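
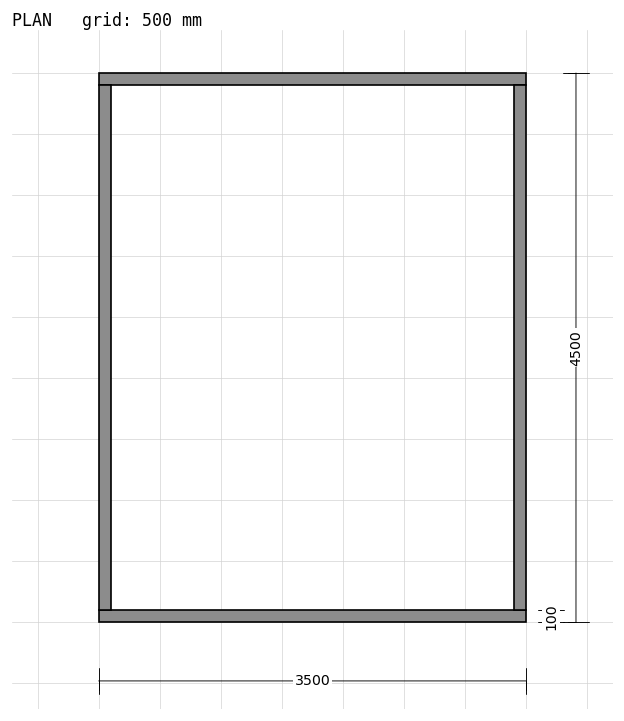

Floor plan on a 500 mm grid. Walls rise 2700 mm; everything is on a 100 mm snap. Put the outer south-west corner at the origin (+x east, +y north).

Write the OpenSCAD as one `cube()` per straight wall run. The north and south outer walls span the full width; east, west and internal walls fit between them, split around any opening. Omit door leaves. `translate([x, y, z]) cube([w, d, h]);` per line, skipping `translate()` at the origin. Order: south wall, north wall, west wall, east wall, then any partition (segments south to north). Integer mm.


cube([3500, 100, 2700]);
translate([0, 4400, 0]) cube([3500, 100, 2700]);
translate([0, 100, 0]) cube([100, 4300, 2700]);
translate([3400, 100, 0]) cube([100, 4300, 2700]);


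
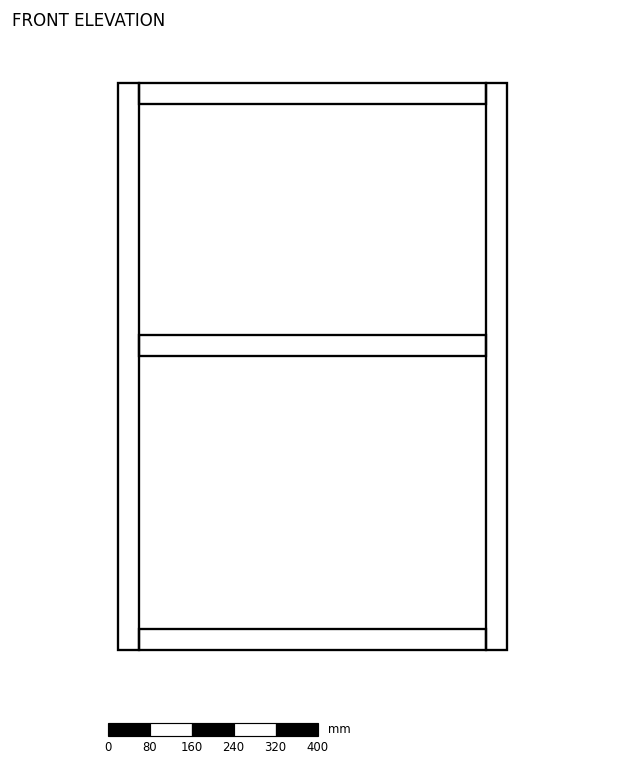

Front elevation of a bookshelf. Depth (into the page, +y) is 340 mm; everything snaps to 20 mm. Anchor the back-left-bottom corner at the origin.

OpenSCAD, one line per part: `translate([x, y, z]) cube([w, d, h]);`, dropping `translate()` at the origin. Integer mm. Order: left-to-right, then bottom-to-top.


cube([40, 340, 1080]);
translate([40, 0, 0]) cube([660, 340, 40]);
translate([40, 0, 560]) cube([660, 340, 40]);
translate([40, 0, 1040]) cube([660, 340, 40]);
translate([700, 0, 0]) cube([40, 340, 1080]);


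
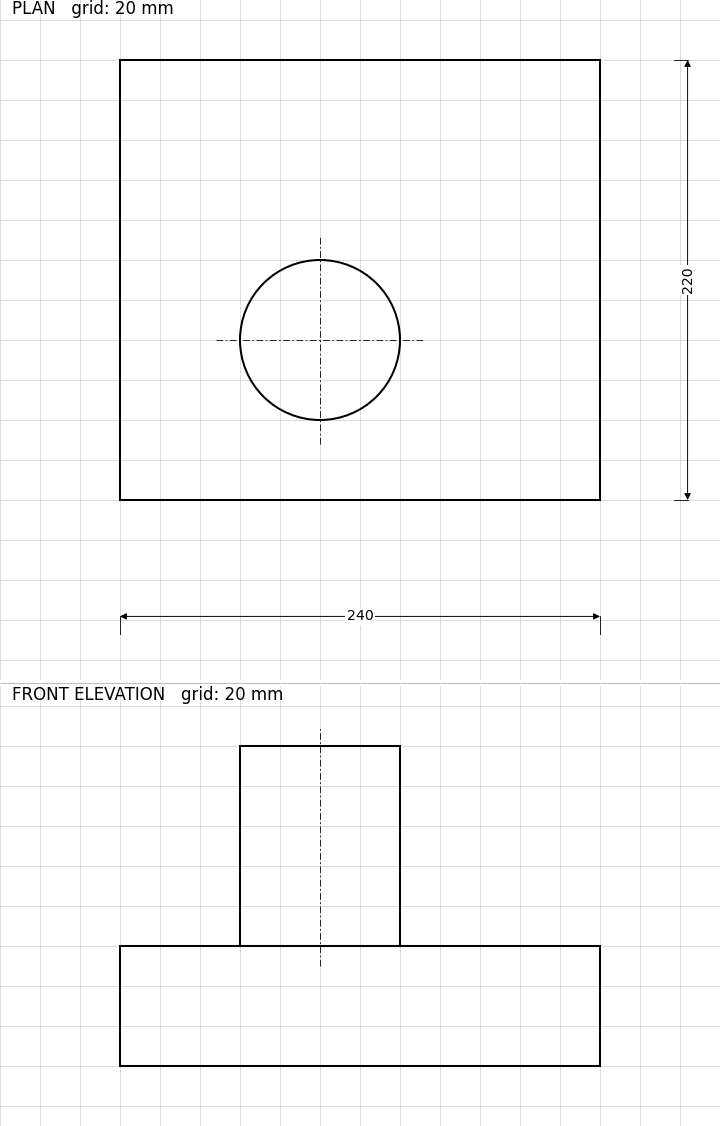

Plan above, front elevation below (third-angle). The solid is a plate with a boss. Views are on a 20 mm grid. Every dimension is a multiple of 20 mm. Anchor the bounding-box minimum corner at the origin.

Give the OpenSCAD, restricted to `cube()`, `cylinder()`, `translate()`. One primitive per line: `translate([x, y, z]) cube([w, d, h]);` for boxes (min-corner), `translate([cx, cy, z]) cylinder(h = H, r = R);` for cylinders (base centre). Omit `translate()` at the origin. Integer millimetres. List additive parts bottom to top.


cube([240, 220, 60]);
translate([100, 80, 60]) cylinder(h = 100, r = 40);


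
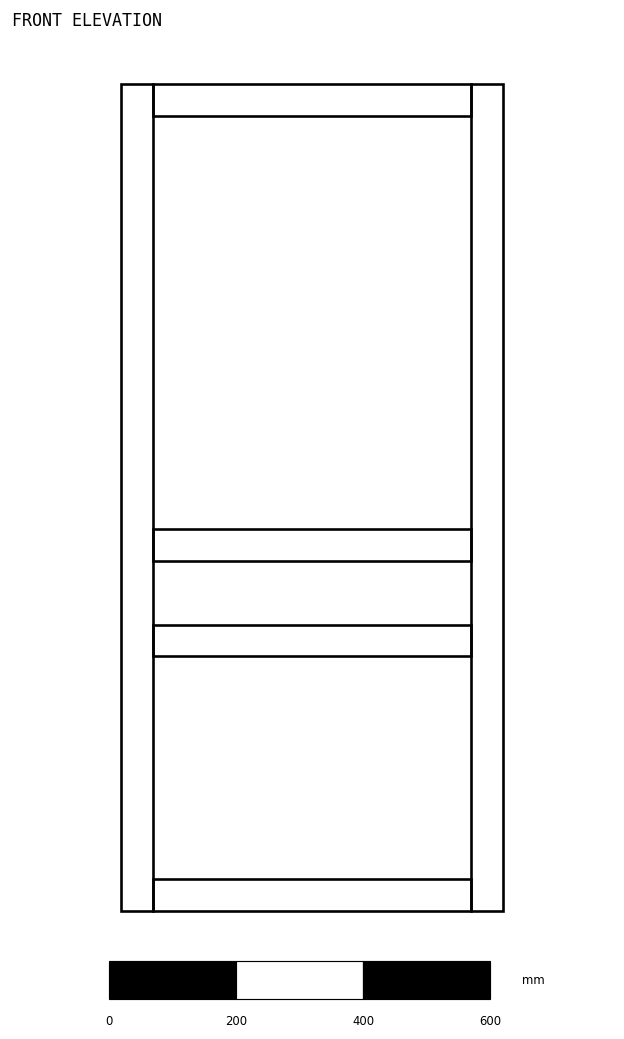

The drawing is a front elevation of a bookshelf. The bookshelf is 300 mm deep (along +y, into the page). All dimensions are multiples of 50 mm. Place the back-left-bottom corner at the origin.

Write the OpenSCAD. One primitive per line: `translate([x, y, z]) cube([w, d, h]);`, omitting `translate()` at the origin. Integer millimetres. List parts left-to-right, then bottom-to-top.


cube([50, 300, 1300]);
translate([50, 0, 0]) cube([500, 300, 50]);
translate([50, 0, 400]) cube([500, 300, 50]);
translate([50, 0, 550]) cube([500, 300, 50]);
translate([50, 0, 1250]) cube([500, 300, 50]);
translate([550, 0, 0]) cube([50, 300, 1300]);


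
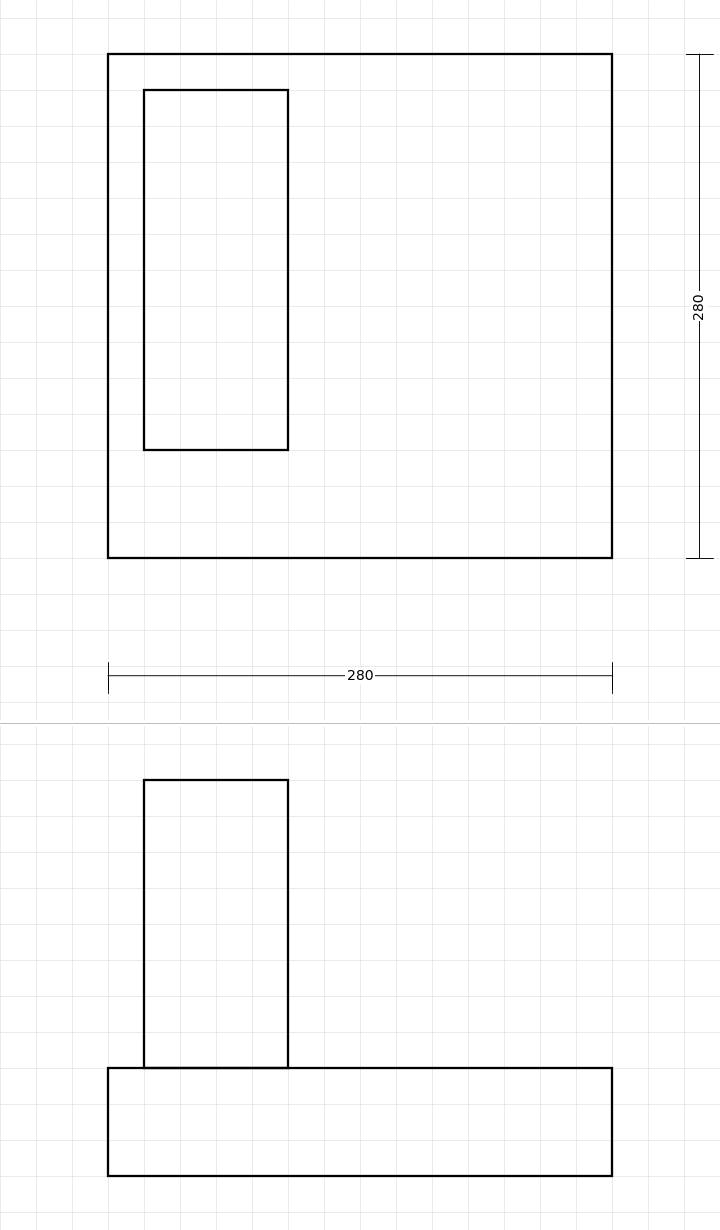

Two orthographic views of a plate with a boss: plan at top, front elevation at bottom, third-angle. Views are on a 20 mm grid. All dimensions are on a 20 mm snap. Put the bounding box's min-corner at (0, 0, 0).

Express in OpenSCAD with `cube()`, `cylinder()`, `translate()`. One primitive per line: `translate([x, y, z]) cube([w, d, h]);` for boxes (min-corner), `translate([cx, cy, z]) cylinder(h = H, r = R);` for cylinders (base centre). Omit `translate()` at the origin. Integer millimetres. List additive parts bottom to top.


cube([280, 280, 60]);
translate([20, 60, 60]) cube([80, 200, 160]);


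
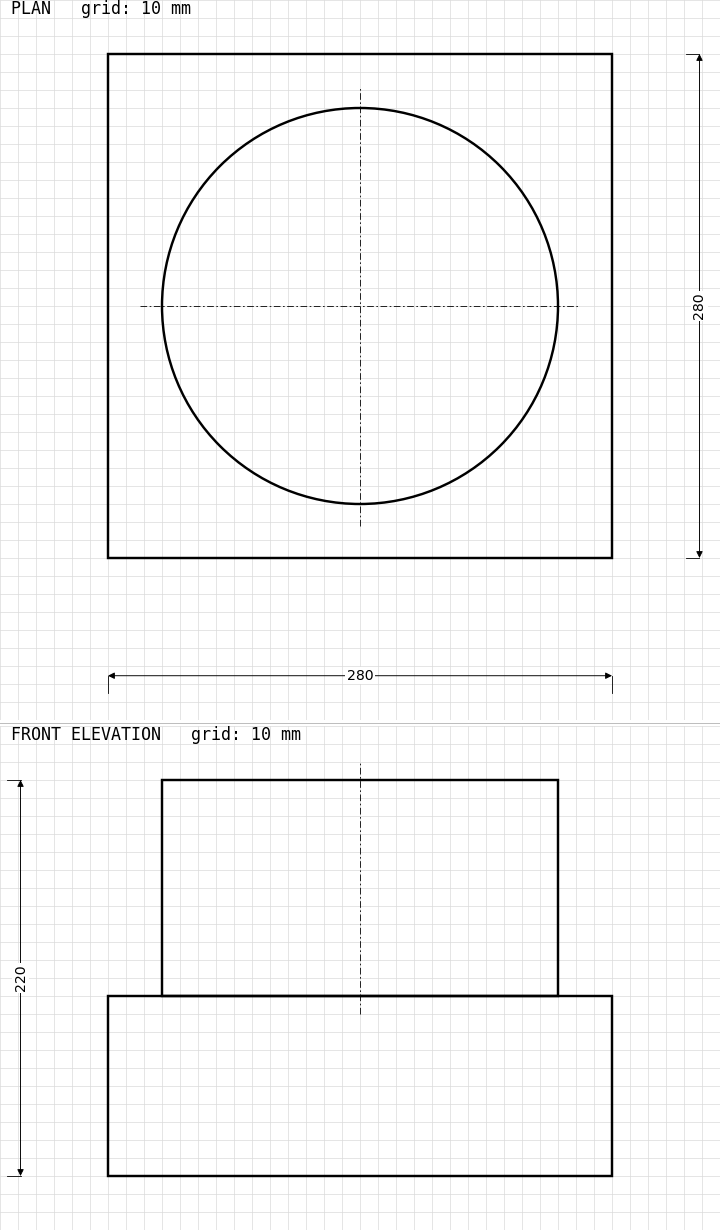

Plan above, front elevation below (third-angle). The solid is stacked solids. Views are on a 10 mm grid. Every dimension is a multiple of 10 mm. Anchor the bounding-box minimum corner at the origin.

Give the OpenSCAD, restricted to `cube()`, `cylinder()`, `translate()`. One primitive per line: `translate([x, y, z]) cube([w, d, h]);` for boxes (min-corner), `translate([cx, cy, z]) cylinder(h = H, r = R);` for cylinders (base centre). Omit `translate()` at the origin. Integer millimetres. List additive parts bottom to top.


cube([280, 280, 100]);
translate([140, 140, 100]) cylinder(h = 120, r = 110);


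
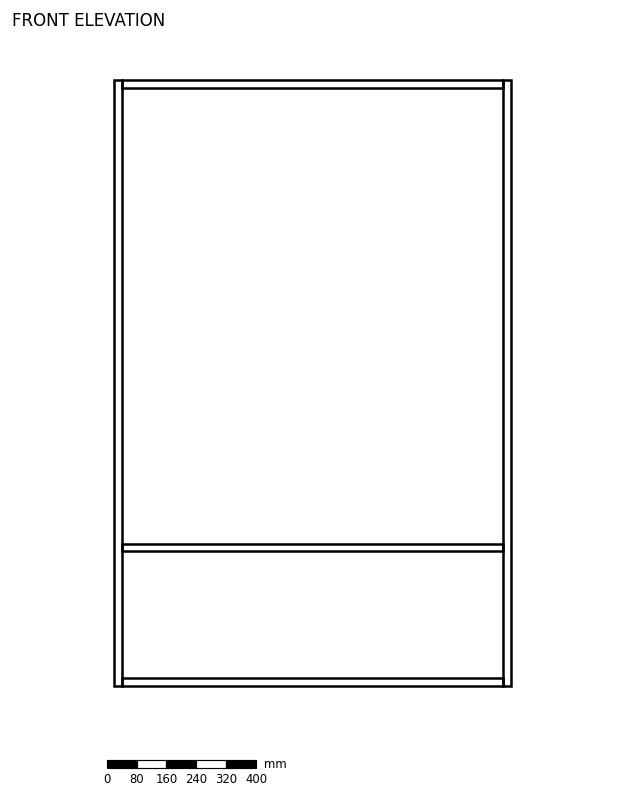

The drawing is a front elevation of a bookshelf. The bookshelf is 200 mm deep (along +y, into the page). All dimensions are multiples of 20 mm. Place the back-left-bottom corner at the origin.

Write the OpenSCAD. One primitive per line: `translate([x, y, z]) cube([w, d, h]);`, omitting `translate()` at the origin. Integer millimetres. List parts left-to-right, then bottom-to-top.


cube([20, 200, 1620]);
translate([20, 0, 0]) cube([1020, 200, 20]);
translate([20, 0, 360]) cube([1020, 200, 20]);
translate([20, 0, 1600]) cube([1020, 200, 20]);
translate([1040, 0, 0]) cube([20, 200, 1620]);


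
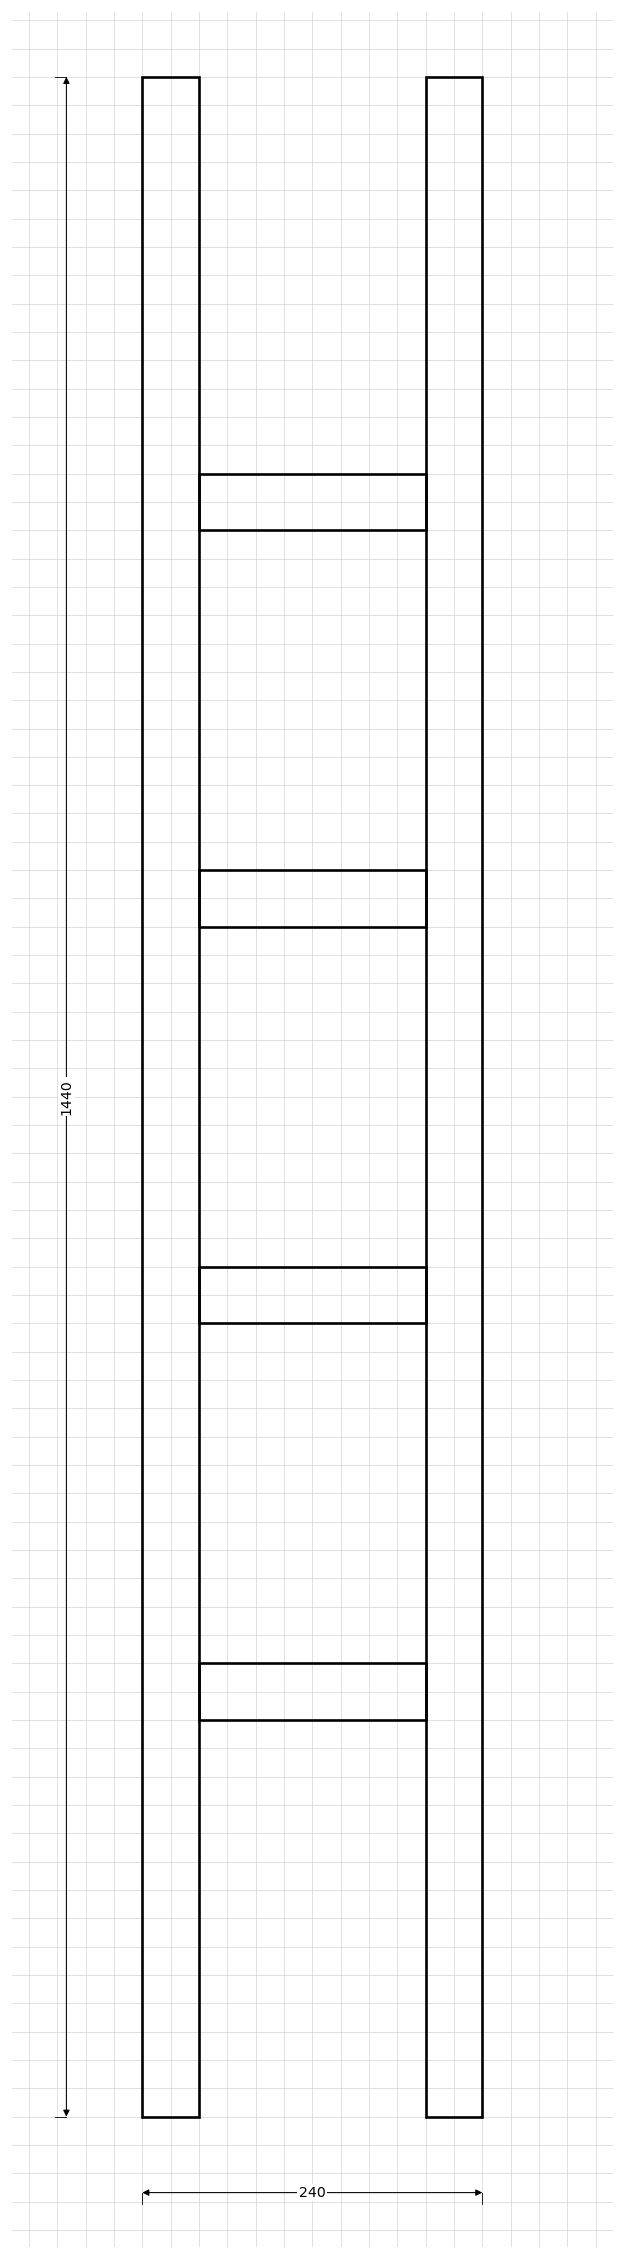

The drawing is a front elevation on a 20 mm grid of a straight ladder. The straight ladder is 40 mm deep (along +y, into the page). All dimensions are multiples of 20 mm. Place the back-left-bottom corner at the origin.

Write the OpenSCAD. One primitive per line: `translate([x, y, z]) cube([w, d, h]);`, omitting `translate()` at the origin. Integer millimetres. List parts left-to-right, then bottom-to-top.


cube([40, 40, 1440]);
translate([40, 0, 280]) cube([160, 40, 40]);
translate([40, 0, 560]) cube([160, 40, 40]);
translate([40, 0, 840]) cube([160, 40, 40]);
translate([40, 0, 1120]) cube([160, 40, 40]);
translate([200, 0, 0]) cube([40, 40, 1440]);


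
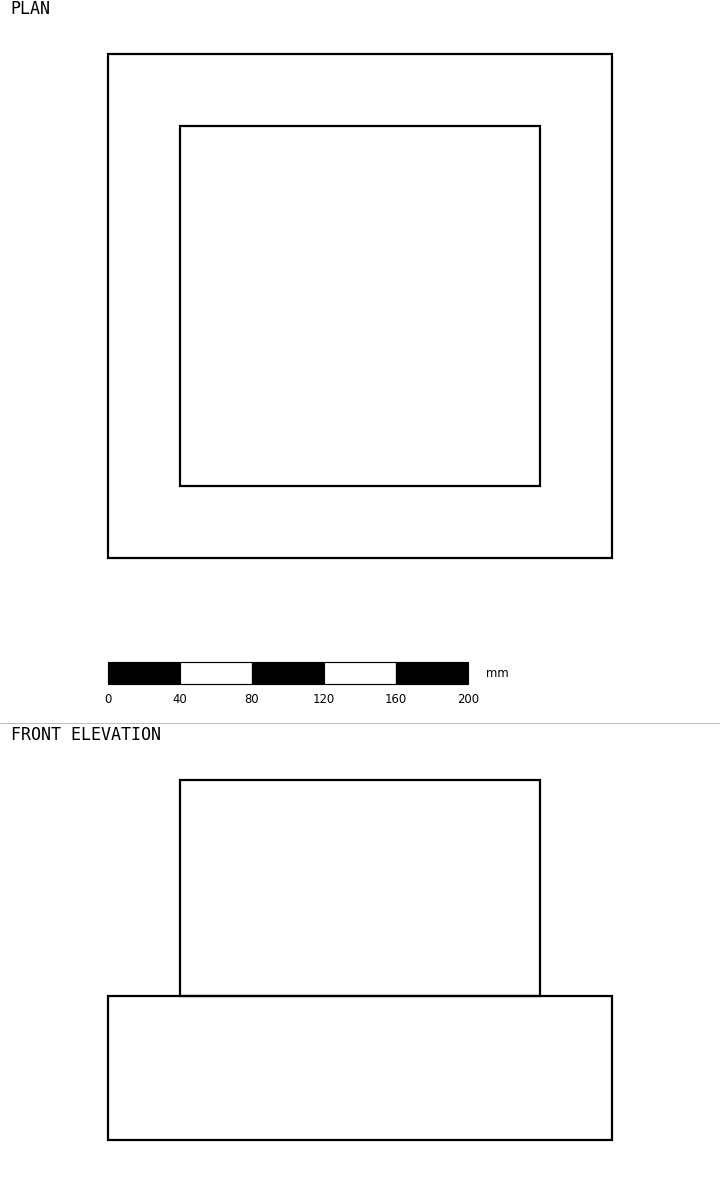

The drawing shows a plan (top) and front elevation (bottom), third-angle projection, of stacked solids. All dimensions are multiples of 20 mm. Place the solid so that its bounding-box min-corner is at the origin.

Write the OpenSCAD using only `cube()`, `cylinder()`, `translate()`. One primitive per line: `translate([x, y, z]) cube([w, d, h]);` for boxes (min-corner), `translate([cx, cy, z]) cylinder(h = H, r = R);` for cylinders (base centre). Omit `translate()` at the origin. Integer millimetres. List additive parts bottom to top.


cube([280, 280, 80]);
translate([40, 40, 80]) cube([200, 200, 120]);


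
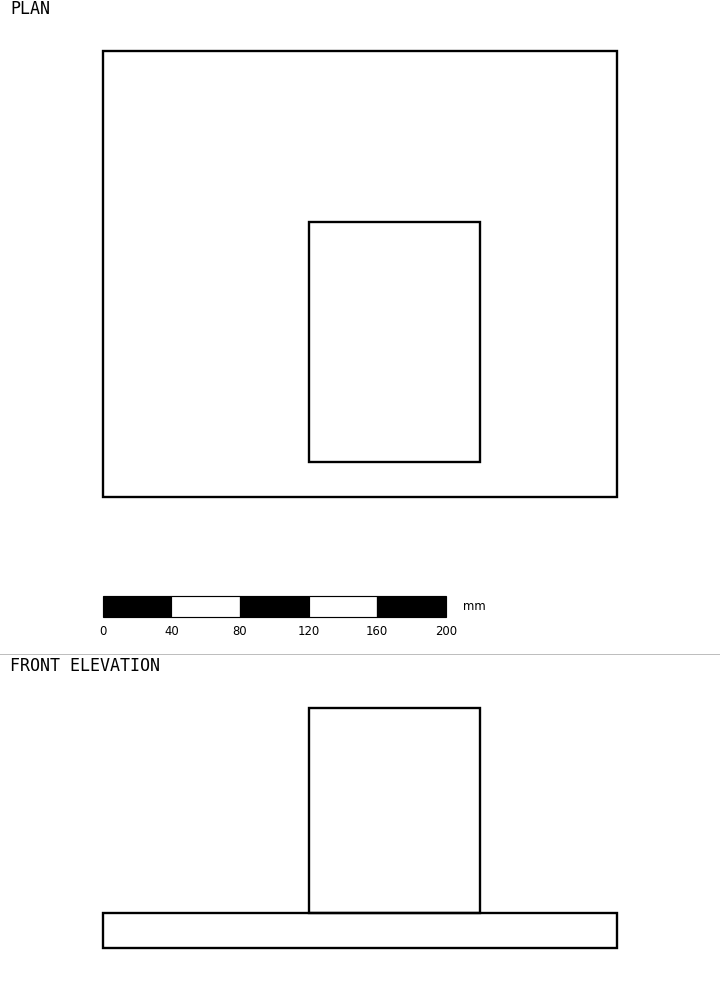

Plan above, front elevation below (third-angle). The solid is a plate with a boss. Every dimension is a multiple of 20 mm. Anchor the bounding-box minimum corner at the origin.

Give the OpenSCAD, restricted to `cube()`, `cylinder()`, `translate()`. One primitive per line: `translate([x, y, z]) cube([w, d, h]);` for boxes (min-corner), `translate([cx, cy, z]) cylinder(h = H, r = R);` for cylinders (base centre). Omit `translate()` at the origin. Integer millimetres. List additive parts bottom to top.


cube([300, 260, 20]);
translate([120, 20, 20]) cube([100, 140, 120]);


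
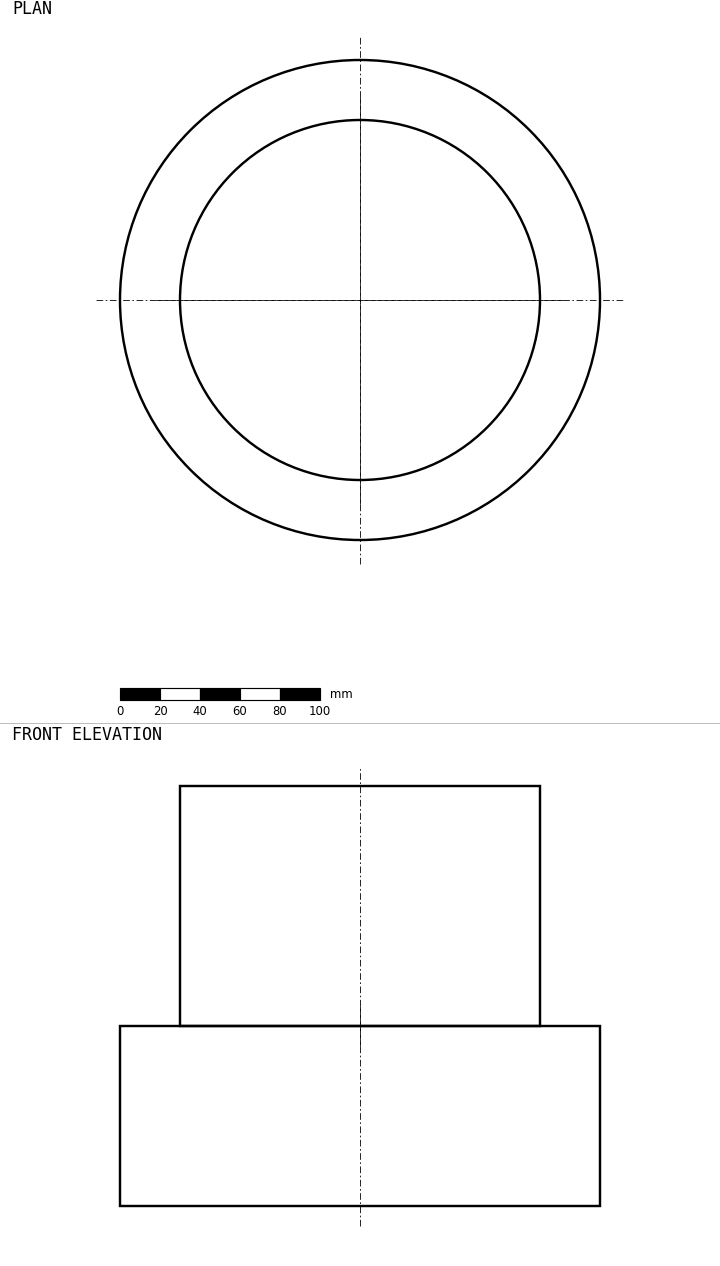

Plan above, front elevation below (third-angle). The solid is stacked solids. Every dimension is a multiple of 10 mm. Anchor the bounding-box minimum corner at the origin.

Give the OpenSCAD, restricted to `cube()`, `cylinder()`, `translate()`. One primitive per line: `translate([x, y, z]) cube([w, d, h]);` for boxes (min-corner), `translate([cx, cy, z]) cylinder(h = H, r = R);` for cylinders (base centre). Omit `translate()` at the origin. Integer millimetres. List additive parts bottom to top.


translate([120, 120, 0]) cylinder(h = 90, r = 120);
translate([120, 120, 90]) cylinder(h = 120, r = 90);


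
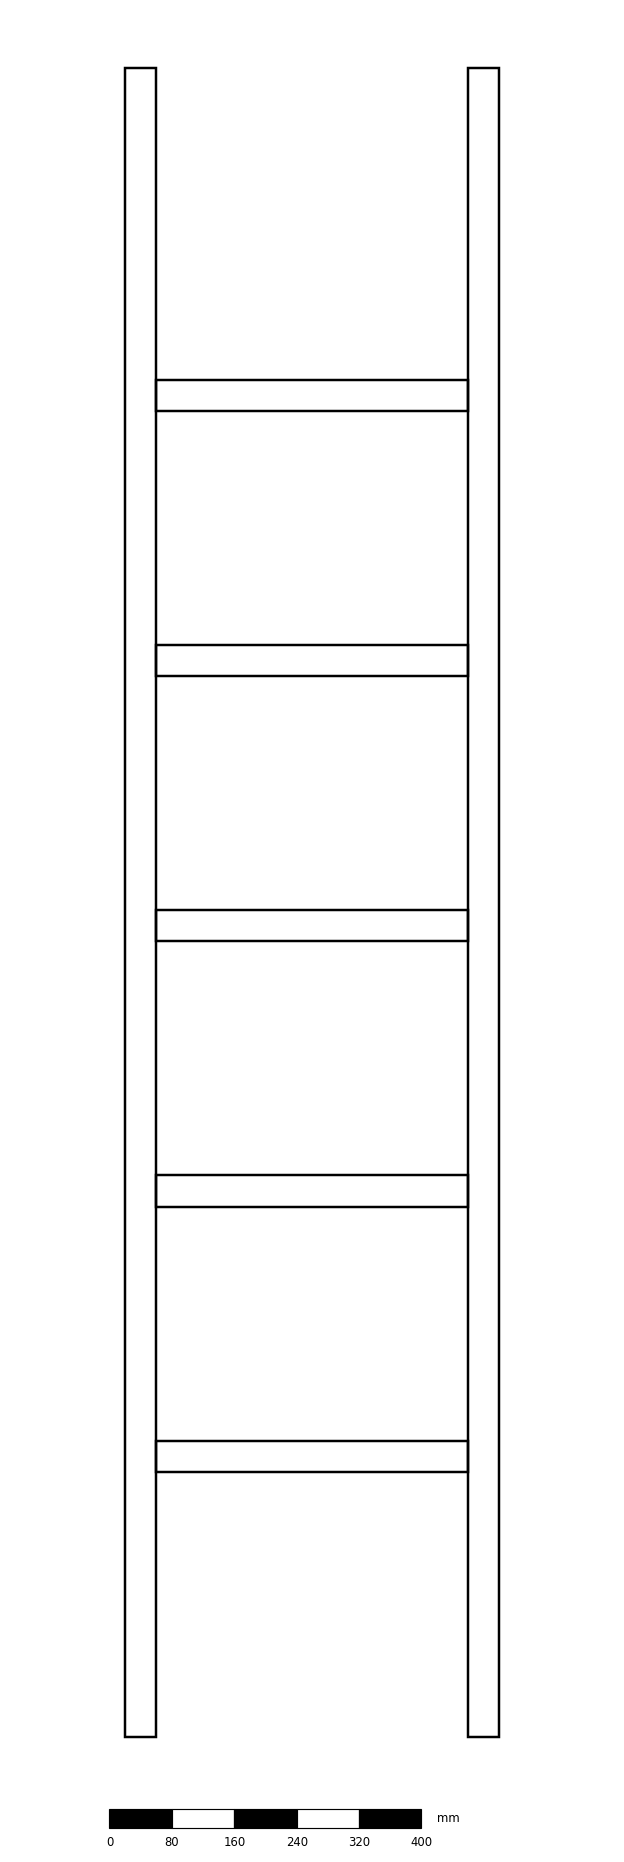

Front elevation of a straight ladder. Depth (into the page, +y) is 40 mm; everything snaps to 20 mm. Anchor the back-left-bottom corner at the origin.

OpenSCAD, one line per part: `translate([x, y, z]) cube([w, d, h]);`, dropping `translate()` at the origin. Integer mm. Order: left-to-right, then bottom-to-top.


cube([40, 40, 2140]);
translate([40, 0, 340]) cube([400, 40, 40]);
translate([40, 0, 680]) cube([400, 40, 40]);
translate([40, 0, 1020]) cube([400, 40, 40]);
translate([40, 0, 1360]) cube([400, 40, 40]);
translate([40, 0, 1700]) cube([400, 40, 40]);
translate([440, 0, 0]) cube([40, 40, 2140]);


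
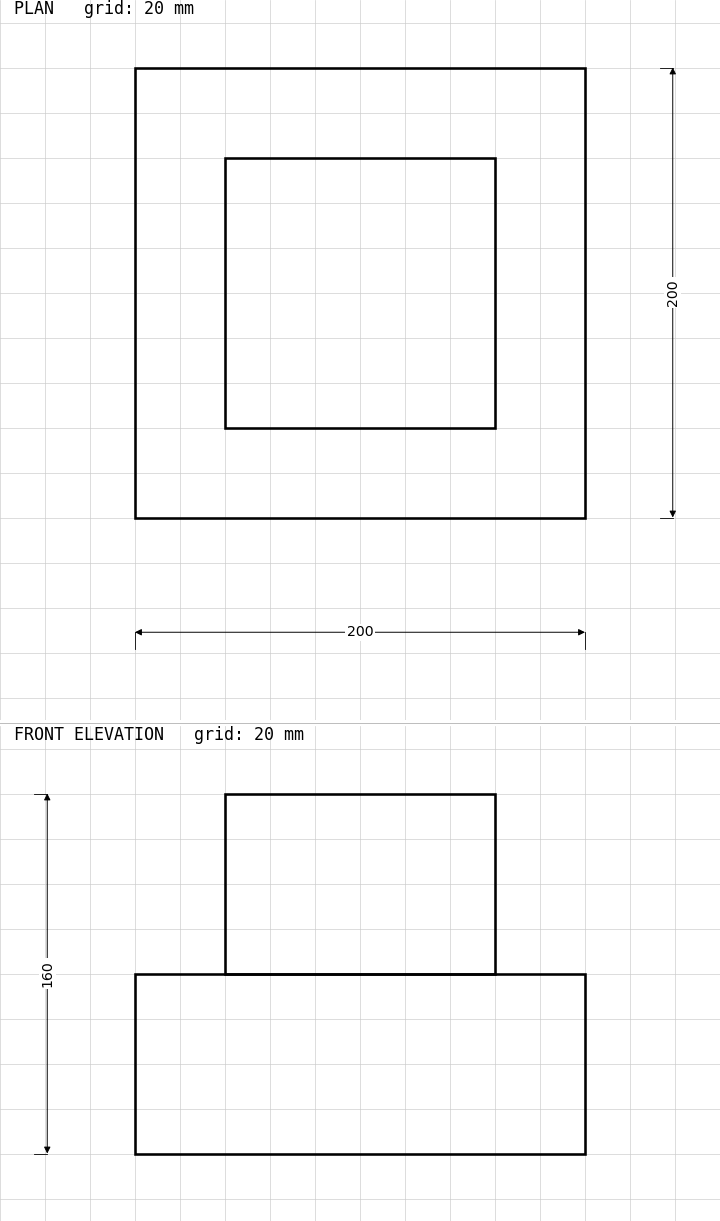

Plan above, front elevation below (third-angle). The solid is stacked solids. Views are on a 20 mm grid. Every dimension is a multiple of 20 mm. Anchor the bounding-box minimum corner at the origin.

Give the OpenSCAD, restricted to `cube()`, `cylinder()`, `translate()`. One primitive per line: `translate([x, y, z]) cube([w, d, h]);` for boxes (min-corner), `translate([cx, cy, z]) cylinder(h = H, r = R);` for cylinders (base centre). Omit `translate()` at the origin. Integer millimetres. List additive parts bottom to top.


cube([200, 200, 80]);
translate([40, 40, 80]) cube([120, 120, 80]);


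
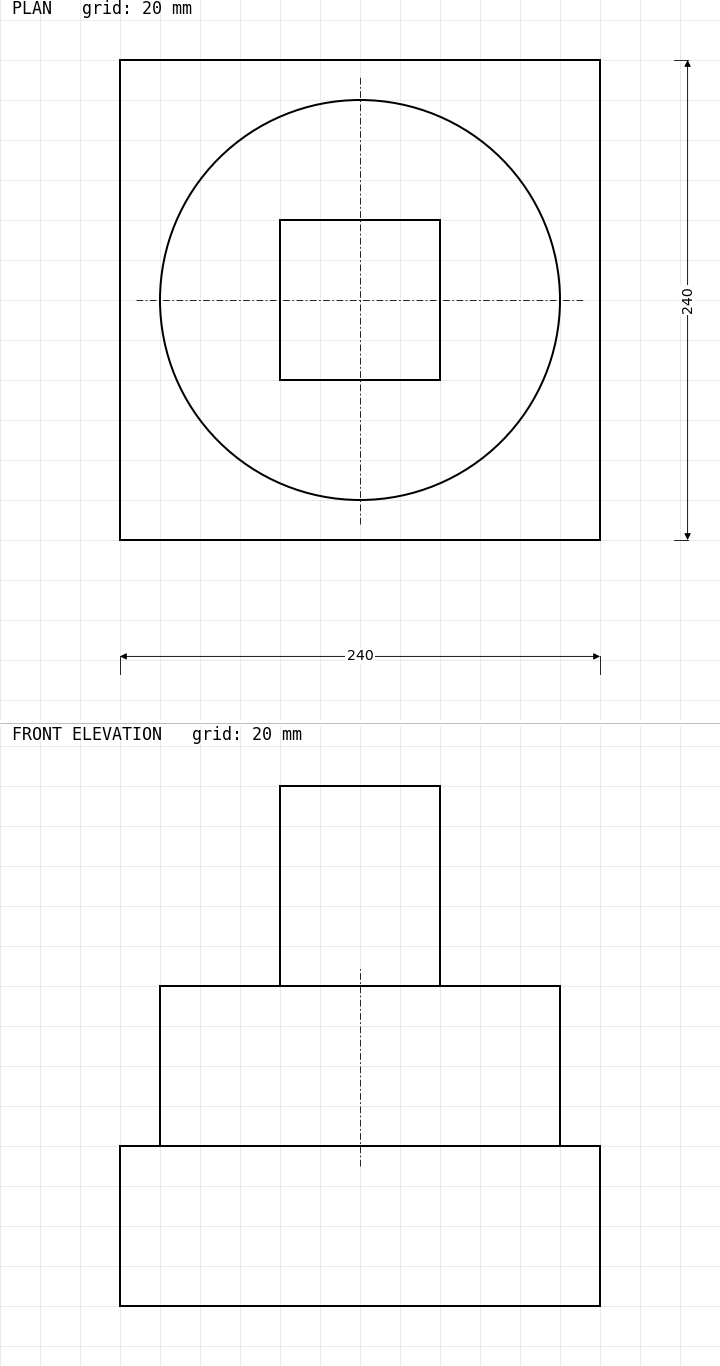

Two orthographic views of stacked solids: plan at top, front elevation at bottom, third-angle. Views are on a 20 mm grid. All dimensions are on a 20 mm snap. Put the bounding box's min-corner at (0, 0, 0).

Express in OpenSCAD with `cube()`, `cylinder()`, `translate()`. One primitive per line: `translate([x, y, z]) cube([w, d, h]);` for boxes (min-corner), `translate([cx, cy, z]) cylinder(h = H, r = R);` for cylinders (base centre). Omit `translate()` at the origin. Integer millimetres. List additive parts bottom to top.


cube([240, 240, 80]);
translate([120, 120, 80]) cylinder(h = 80, r = 100);
translate([80, 80, 160]) cube([80, 80, 100]);


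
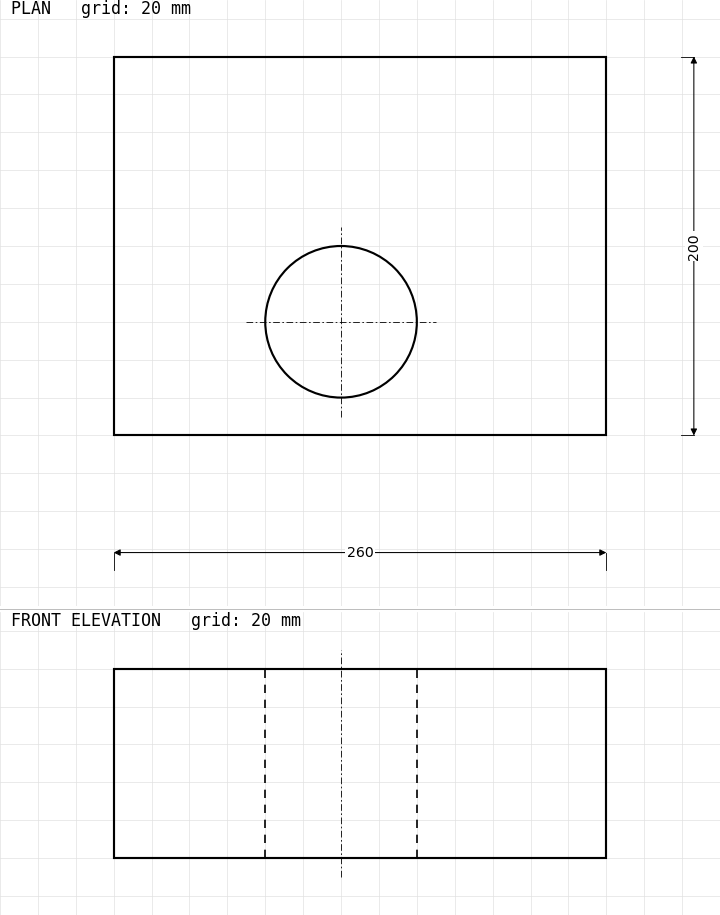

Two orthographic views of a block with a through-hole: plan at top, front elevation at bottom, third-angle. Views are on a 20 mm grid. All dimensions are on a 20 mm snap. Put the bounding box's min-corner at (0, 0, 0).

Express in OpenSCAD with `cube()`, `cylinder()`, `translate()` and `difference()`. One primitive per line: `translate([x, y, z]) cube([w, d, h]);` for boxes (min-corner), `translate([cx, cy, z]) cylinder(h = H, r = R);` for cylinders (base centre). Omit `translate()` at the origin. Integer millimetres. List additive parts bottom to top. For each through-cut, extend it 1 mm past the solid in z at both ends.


difference() {
  cube([260, 200, 100]);
  translate([120, 60, -1]) cylinder(h = 102, r = 40);
}


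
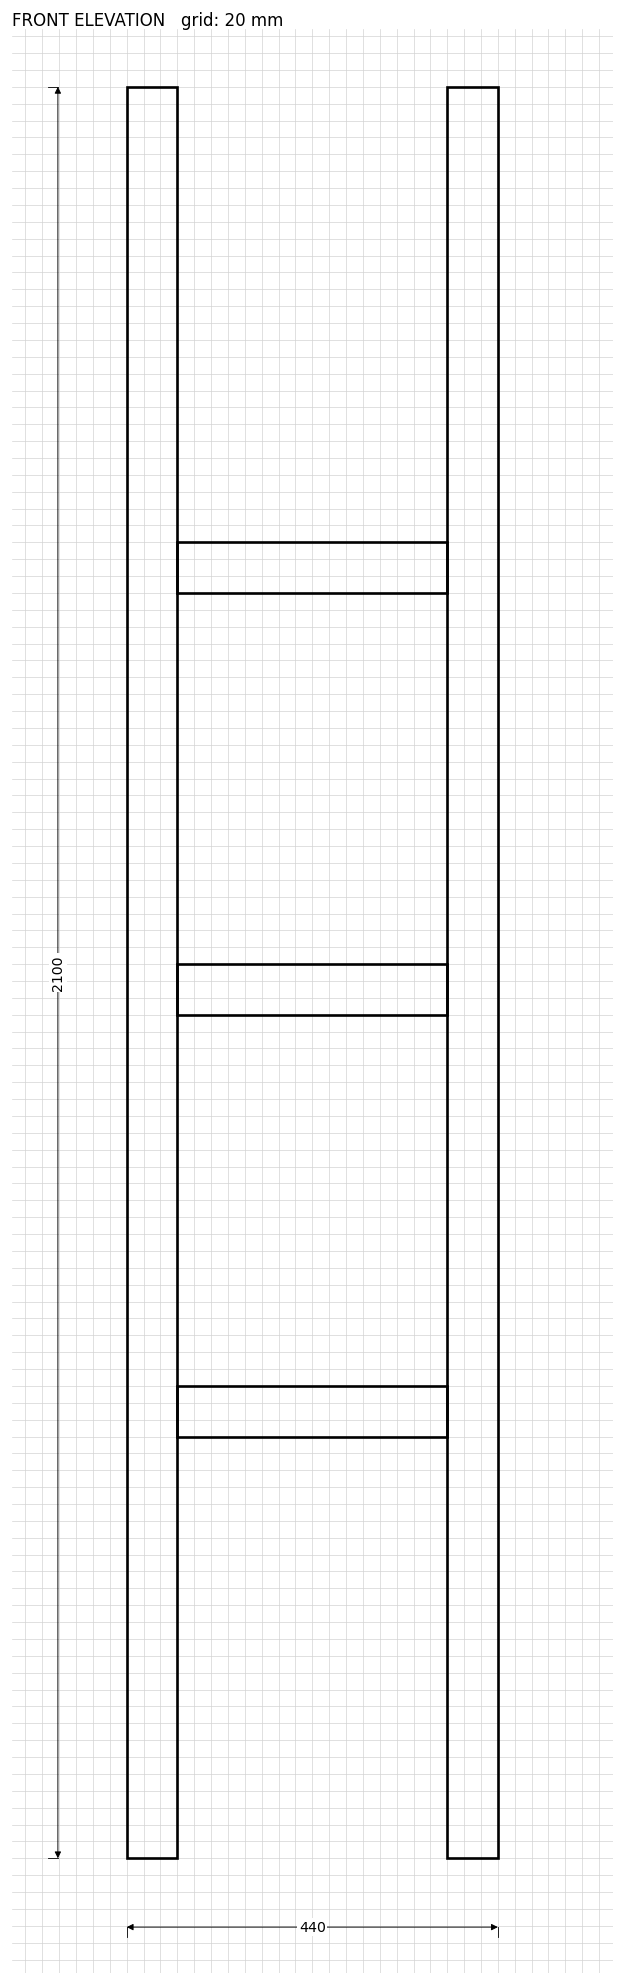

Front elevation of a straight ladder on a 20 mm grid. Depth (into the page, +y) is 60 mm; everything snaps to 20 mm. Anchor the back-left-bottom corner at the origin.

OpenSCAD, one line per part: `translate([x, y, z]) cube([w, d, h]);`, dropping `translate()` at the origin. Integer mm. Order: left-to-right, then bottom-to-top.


cube([60, 60, 2100]);
translate([60, 0, 500]) cube([320, 60, 60]);
translate([60, 0, 1000]) cube([320, 60, 60]);
translate([60, 0, 1500]) cube([320, 60, 60]);
translate([380, 0, 0]) cube([60, 60, 2100]);


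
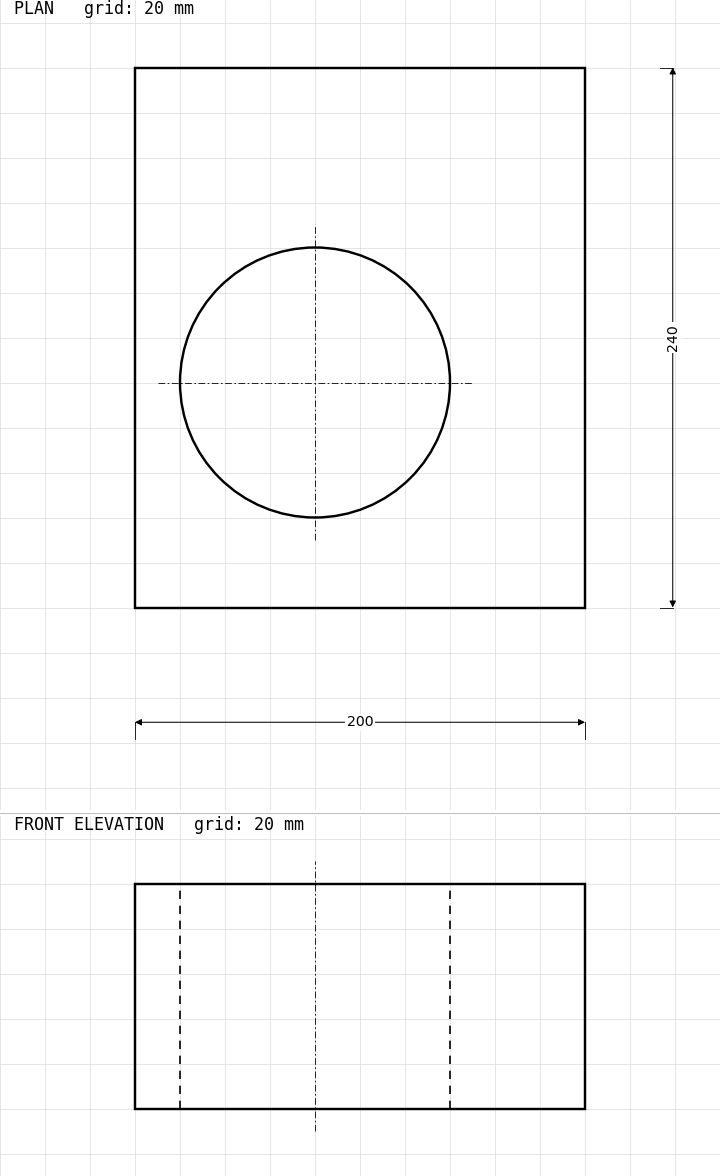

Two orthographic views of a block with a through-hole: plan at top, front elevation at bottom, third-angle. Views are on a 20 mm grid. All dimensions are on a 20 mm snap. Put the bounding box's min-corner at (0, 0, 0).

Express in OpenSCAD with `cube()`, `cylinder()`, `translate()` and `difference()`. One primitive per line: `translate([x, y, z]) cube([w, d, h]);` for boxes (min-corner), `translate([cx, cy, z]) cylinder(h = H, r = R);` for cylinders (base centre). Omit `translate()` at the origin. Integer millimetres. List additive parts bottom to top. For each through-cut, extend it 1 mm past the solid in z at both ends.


difference() {
  cube([200, 240, 100]);
  translate([80, 100, -1]) cylinder(h = 102, r = 60);
}


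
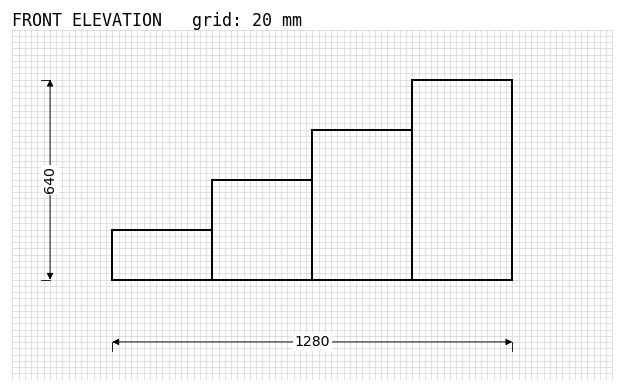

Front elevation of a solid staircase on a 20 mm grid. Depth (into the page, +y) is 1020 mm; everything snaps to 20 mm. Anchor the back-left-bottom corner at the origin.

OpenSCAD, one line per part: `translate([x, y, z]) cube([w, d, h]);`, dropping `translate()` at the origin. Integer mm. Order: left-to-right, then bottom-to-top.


cube([320, 1020, 160]);
translate([320, 0, 0]) cube([320, 1020, 320]);
translate([640, 0, 0]) cube([320, 1020, 480]);
translate([960, 0, 0]) cube([320, 1020, 640]);


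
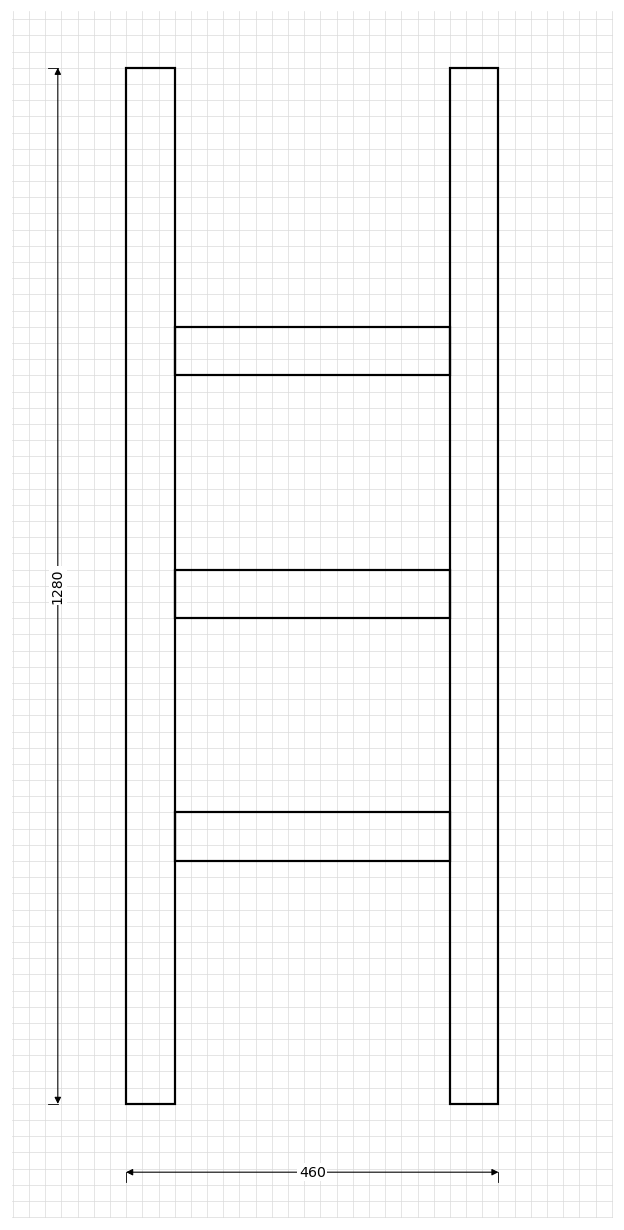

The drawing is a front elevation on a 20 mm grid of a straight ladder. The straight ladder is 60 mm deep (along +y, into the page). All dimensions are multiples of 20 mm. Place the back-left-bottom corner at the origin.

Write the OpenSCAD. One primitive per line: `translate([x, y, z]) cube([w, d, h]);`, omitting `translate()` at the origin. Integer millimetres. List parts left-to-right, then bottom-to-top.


cube([60, 60, 1280]);
translate([60, 0, 300]) cube([340, 60, 60]);
translate([60, 0, 600]) cube([340, 60, 60]);
translate([60, 0, 900]) cube([340, 60, 60]);
translate([400, 0, 0]) cube([60, 60, 1280]);


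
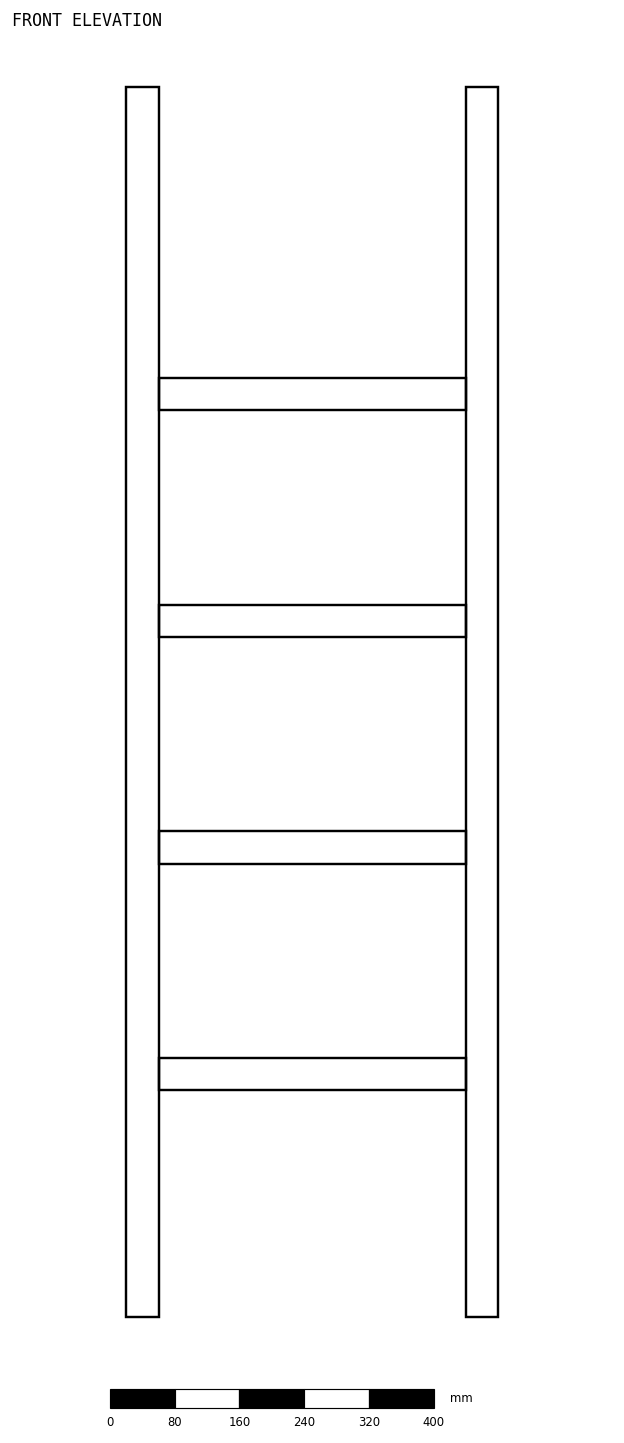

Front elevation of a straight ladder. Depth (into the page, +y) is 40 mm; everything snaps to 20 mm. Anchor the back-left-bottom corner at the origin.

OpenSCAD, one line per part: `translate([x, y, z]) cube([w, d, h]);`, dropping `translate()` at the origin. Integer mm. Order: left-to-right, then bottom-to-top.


cube([40, 40, 1520]);
translate([40, 0, 280]) cube([380, 40, 40]);
translate([40, 0, 560]) cube([380, 40, 40]);
translate([40, 0, 840]) cube([380, 40, 40]);
translate([40, 0, 1120]) cube([380, 40, 40]);
translate([420, 0, 0]) cube([40, 40, 1520]);


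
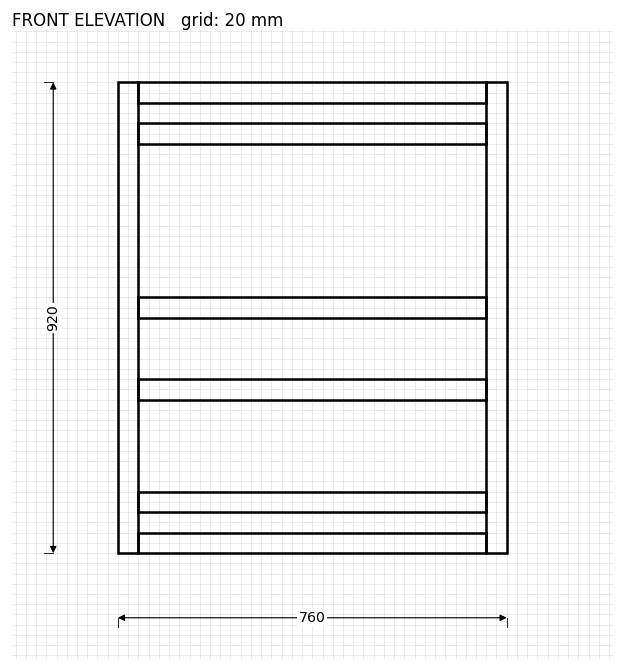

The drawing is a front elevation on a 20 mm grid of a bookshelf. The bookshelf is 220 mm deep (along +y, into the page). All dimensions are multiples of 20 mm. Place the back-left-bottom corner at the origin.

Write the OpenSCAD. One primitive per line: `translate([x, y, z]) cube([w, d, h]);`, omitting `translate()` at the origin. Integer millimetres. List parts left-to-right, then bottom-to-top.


cube([40, 220, 920]);
translate([40, 0, 0]) cube([680, 220, 40]);
translate([40, 0, 80]) cube([680, 220, 40]);
translate([40, 0, 300]) cube([680, 220, 40]);
translate([40, 0, 460]) cube([680, 220, 40]);
translate([40, 0, 800]) cube([680, 220, 40]);
translate([40, 0, 880]) cube([680, 220, 40]);
translate([720, 0, 0]) cube([40, 220, 920]);


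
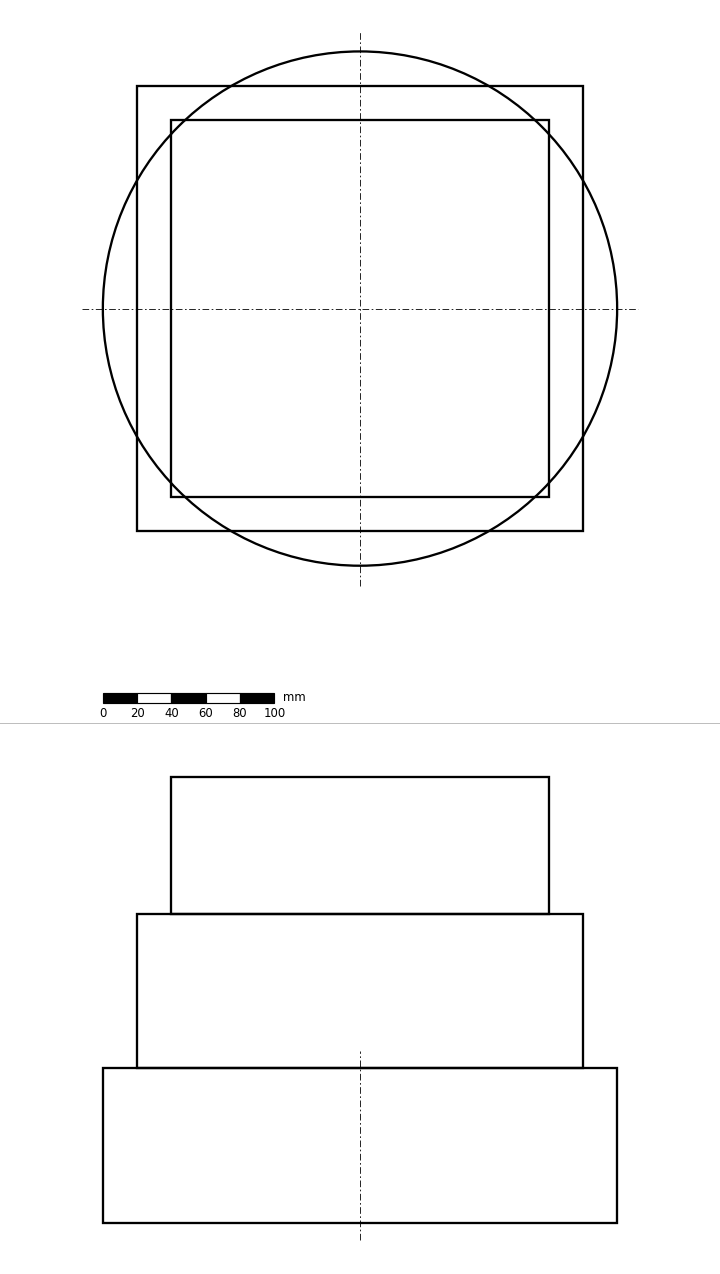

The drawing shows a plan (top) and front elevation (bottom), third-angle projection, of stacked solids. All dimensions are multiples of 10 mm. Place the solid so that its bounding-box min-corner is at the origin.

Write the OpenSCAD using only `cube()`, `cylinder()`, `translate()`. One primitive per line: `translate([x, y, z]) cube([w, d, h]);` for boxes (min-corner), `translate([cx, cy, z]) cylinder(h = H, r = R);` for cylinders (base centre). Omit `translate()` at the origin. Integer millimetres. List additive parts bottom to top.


translate([150, 150, 0]) cylinder(h = 90, r = 150);
translate([20, 20, 90]) cube([260, 260, 90]);
translate([40, 40, 180]) cube([220, 220, 80]);


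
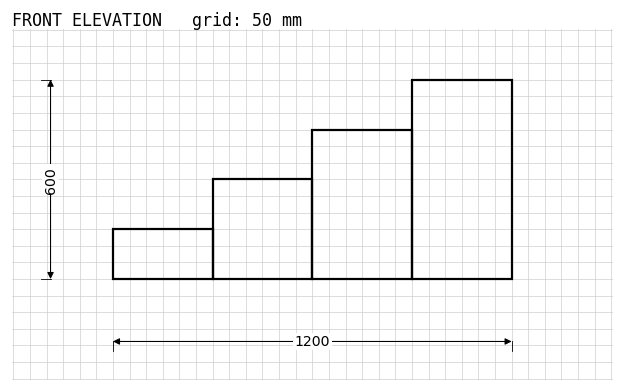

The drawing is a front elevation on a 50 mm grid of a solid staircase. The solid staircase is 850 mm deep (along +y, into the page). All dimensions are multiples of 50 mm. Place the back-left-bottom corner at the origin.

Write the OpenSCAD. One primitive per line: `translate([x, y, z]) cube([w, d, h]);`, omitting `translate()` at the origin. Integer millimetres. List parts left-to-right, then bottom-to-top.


cube([300, 850, 150]);
translate([300, 0, 0]) cube([300, 850, 300]);
translate([600, 0, 0]) cube([300, 850, 450]);
translate([900, 0, 0]) cube([300, 850, 600]);


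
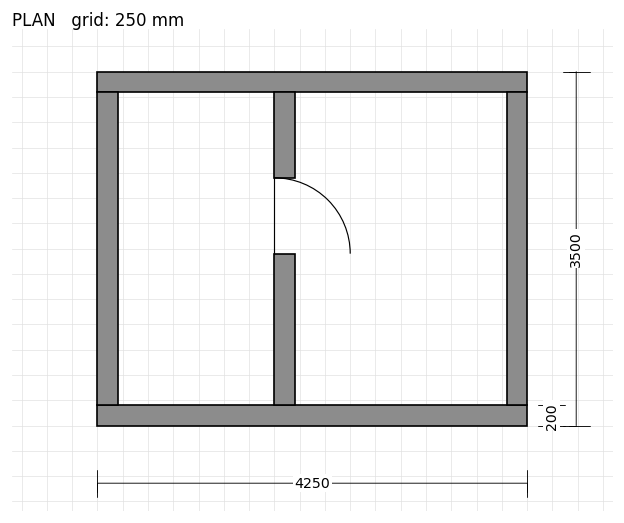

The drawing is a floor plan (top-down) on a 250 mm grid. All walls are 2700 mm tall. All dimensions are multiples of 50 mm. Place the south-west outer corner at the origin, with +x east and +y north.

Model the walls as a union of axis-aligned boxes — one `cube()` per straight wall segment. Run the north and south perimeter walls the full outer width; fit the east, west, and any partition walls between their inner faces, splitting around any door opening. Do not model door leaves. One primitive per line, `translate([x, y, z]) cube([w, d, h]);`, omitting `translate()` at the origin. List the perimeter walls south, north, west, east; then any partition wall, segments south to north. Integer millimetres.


cube([4250, 200, 2700]);
translate([0, 3300, 0]) cube([4250, 200, 2700]);
translate([0, 200, 0]) cube([200, 3100, 2700]);
translate([4050, 200, 0]) cube([200, 3100, 2700]);
translate([1750, 200, 0]) cube([200, 1500, 2700]);
translate([1750, 2450, 0]) cube([200, 850, 2700]);


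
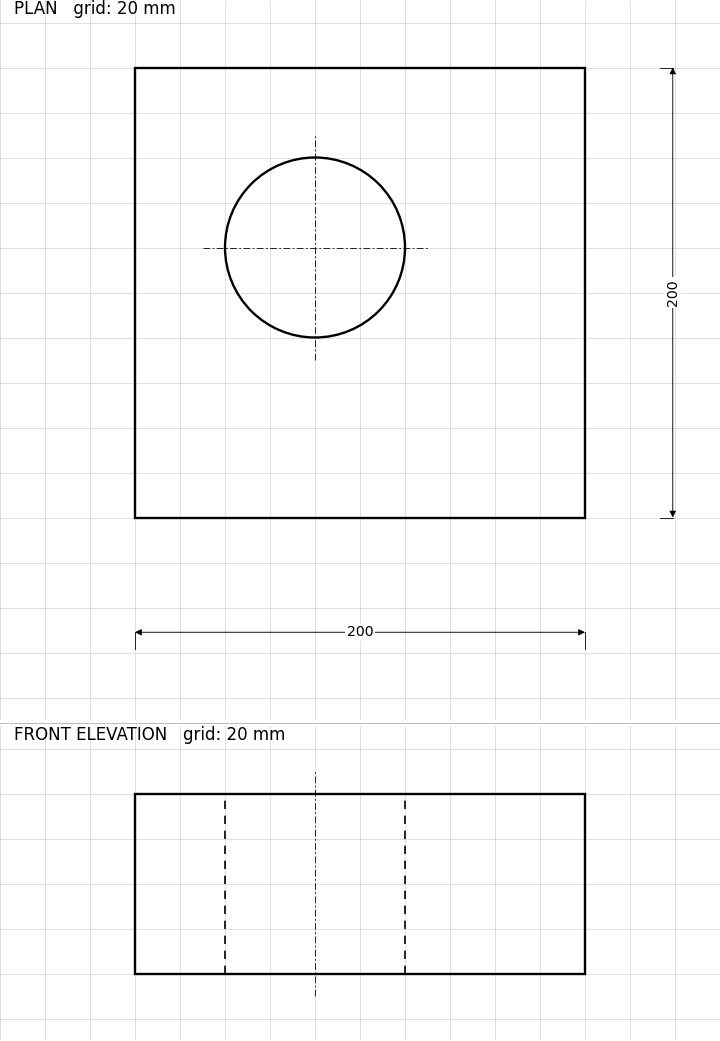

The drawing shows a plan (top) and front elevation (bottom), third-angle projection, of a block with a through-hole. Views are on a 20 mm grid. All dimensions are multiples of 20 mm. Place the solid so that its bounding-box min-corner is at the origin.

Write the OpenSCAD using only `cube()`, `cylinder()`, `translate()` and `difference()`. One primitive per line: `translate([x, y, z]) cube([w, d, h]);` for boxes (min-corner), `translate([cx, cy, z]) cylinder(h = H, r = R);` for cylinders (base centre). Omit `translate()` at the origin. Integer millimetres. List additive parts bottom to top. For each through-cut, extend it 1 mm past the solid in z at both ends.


difference() {
  cube([200, 200, 80]);
  translate([80, 120, -1]) cylinder(h = 82, r = 40);
}


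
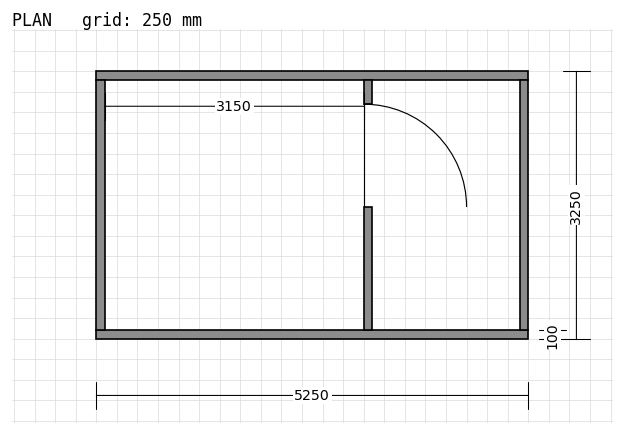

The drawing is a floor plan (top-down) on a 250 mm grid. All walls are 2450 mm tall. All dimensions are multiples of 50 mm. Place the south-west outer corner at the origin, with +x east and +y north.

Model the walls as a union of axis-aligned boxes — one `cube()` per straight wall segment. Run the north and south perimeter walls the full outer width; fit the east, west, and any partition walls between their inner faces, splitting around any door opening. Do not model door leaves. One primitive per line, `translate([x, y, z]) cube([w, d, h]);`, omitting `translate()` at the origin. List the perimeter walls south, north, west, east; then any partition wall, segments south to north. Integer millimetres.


cube([5250, 100, 2450]);
translate([0, 3150, 0]) cube([5250, 100, 2450]);
translate([0, 100, 0]) cube([100, 3050, 2450]);
translate([5150, 100, 0]) cube([100, 3050, 2450]);
translate([3250, 100, 0]) cube([100, 1500, 2450]);
translate([3250, 2850, 0]) cube([100, 300, 2450]);


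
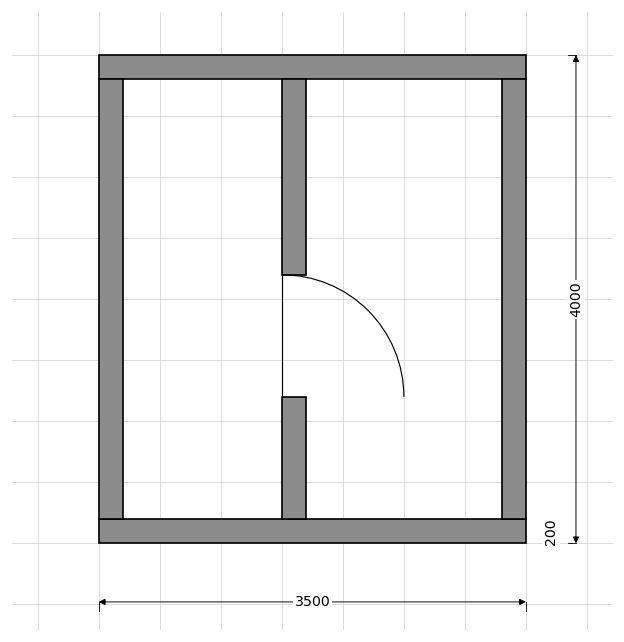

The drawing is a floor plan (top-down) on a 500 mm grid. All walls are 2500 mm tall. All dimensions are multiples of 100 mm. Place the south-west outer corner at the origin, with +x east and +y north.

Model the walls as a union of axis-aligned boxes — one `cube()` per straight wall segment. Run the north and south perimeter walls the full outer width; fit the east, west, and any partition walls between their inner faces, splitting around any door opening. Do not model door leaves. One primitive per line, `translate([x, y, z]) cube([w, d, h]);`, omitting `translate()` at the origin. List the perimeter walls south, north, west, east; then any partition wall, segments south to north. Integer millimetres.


cube([3500, 200, 2500]);
translate([0, 3800, 0]) cube([3500, 200, 2500]);
translate([0, 200, 0]) cube([200, 3600, 2500]);
translate([3300, 200, 0]) cube([200, 3600, 2500]);
translate([1500, 200, 0]) cube([200, 1000, 2500]);
translate([1500, 2200, 0]) cube([200, 1600, 2500]);


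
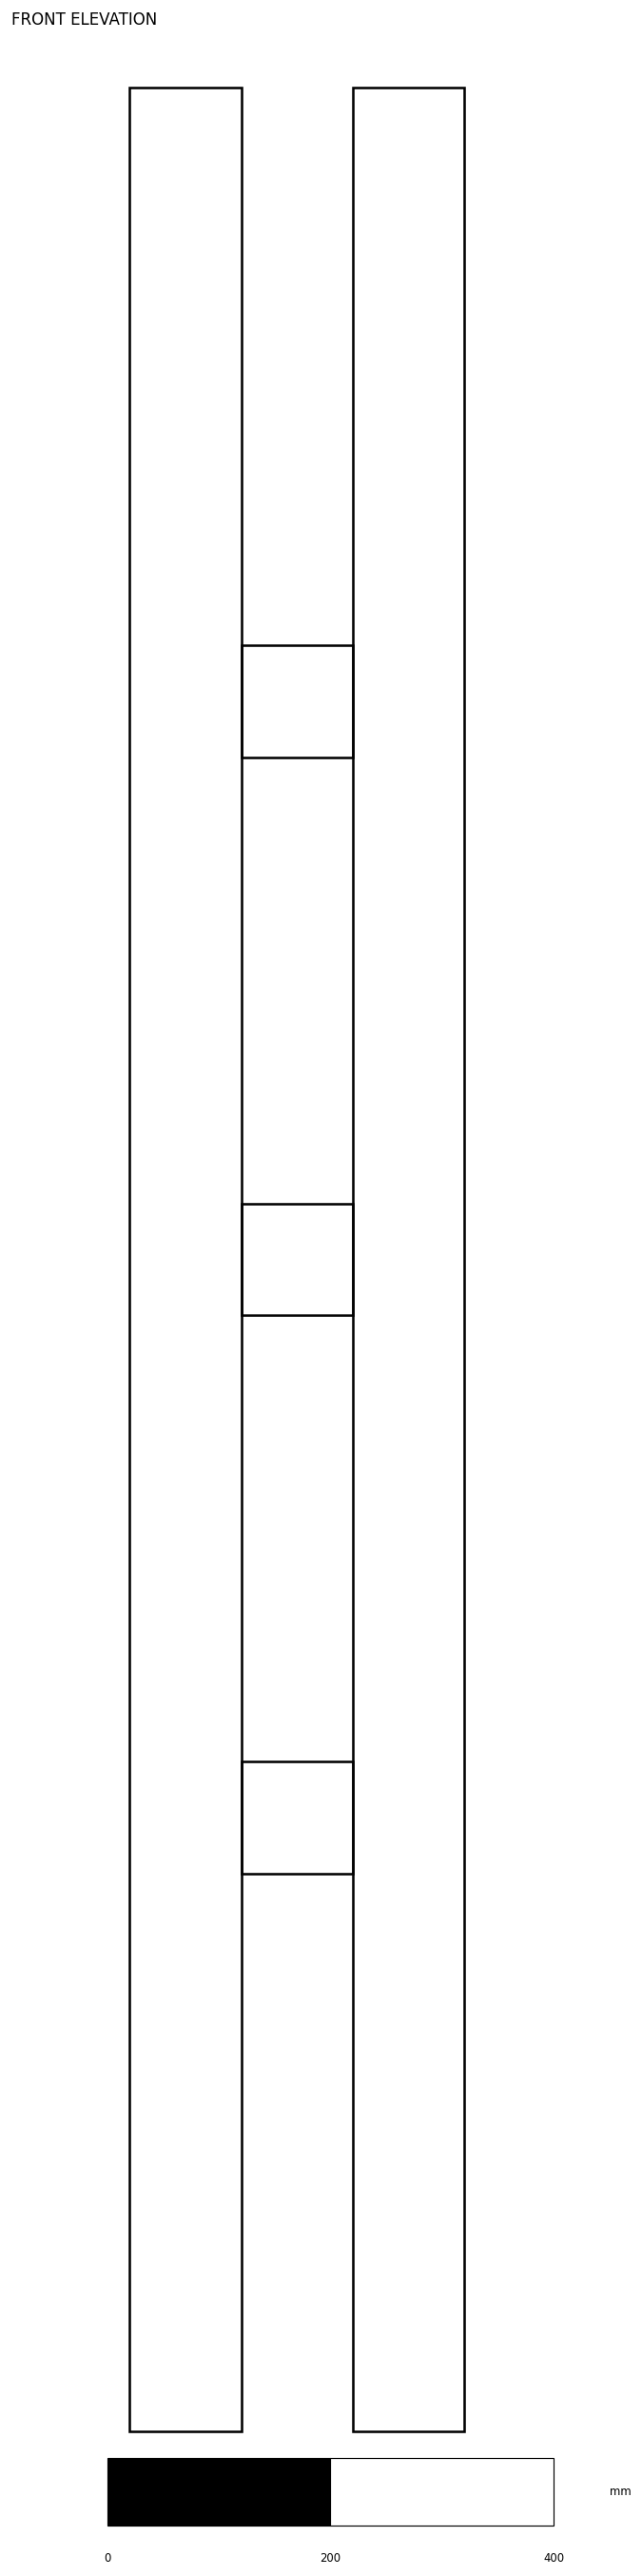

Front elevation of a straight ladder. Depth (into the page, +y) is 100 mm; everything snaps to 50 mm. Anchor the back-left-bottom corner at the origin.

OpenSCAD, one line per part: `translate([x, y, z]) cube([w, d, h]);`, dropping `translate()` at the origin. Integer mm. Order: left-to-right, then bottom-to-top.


cube([100, 100, 2100]);
translate([100, 0, 500]) cube([100, 100, 100]);
translate([100, 0, 1000]) cube([100, 100, 100]);
translate([100, 0, 1500]) cube([100, 100, 100]);
translate([200, 0, 0]) cube([100, 100, 2100]);


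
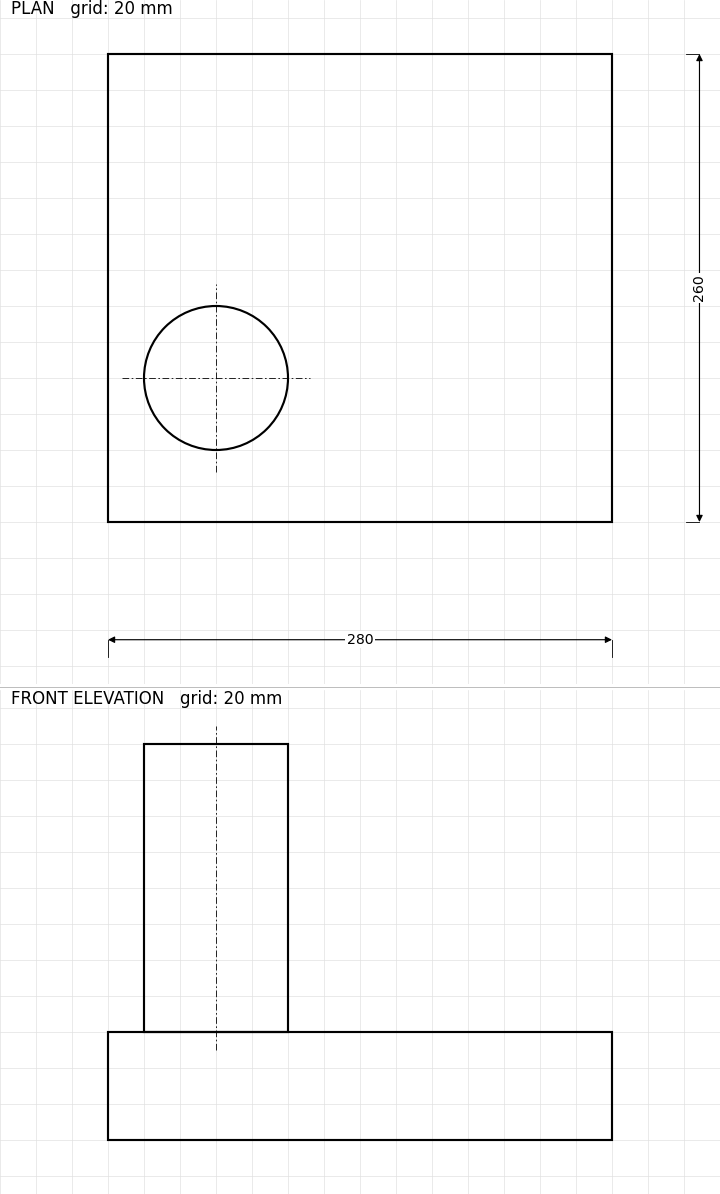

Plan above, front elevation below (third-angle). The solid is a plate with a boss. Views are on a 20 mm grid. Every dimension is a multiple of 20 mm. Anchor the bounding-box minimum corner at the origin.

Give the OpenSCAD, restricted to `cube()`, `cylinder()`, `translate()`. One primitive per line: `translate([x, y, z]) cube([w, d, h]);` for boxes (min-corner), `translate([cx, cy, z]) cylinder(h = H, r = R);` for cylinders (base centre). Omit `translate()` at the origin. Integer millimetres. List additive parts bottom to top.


cube([280, 260, 60]);
translate([60, 80, 60]) cylinder(h = 160, r = 40);


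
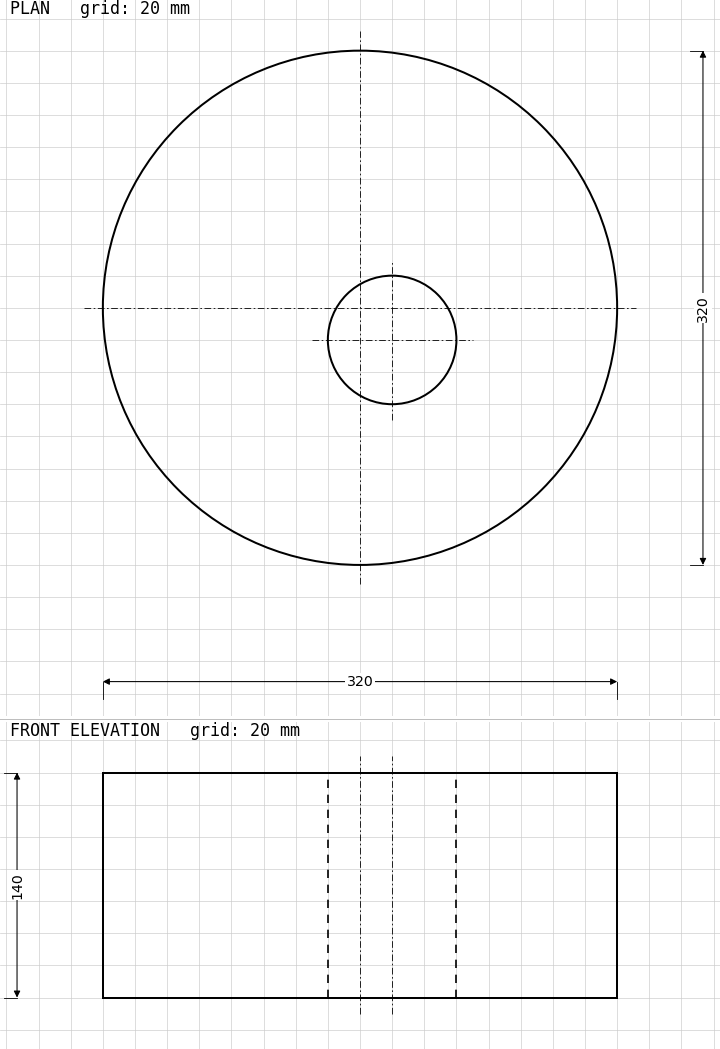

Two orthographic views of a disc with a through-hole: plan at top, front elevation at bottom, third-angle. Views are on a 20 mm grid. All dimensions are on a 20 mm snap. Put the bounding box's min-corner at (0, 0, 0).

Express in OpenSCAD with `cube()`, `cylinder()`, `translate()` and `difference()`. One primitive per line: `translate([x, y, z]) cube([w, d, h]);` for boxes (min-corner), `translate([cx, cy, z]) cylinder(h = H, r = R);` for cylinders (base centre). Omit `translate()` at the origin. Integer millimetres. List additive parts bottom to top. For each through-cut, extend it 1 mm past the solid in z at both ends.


difference() {
  translate([160, 160, 0]) cylinder(h = 140, r = 160);
  translate([180, 140, -1]) cylinder(h = 142, r = 40);
}


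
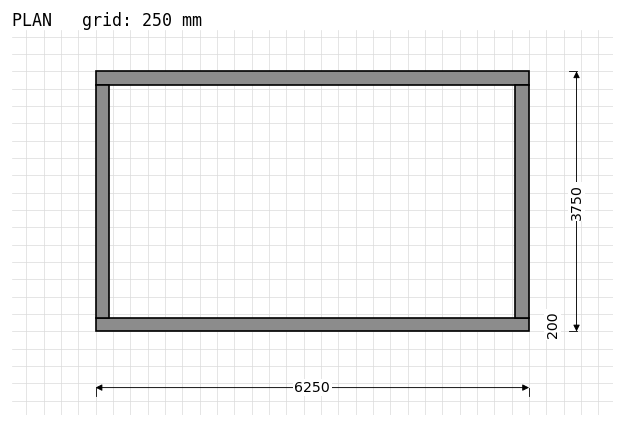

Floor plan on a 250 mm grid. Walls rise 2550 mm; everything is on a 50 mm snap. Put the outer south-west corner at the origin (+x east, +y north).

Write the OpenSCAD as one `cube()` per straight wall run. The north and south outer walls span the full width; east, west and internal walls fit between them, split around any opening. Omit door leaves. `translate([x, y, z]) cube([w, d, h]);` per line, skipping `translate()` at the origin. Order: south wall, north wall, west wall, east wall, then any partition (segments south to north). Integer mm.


cube([6250, 200, 2550]);
translate([0, 3550, 0]) cube([6250, 200, 2550]);
translate([0, 200, 0]) cube([200, 3350, 2550]);
translate([6050, 200, 0]) cube([200, 3350, 2550]);


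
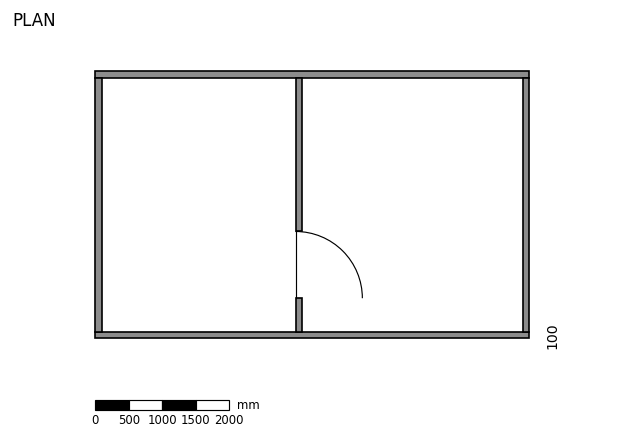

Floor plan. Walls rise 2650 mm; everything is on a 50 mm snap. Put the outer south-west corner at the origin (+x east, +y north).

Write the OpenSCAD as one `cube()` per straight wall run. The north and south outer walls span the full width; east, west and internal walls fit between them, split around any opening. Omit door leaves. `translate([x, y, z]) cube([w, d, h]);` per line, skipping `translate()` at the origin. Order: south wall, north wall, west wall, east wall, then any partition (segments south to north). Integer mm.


cube([6500, 100, 2650]);
translate([0, 3900, 0]) cube([6500, 100, 2650]);
translate([0, 100, 0]) cube([100, 3800, 2650]);
translate([6400, 100, 0]) cube([100, 3800, 2650]);
translate([3000, 100, 0]) cube([100, 500, 2650]);
translate([3000, 1600, 0]) cube([100, 2300, 2650]);
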